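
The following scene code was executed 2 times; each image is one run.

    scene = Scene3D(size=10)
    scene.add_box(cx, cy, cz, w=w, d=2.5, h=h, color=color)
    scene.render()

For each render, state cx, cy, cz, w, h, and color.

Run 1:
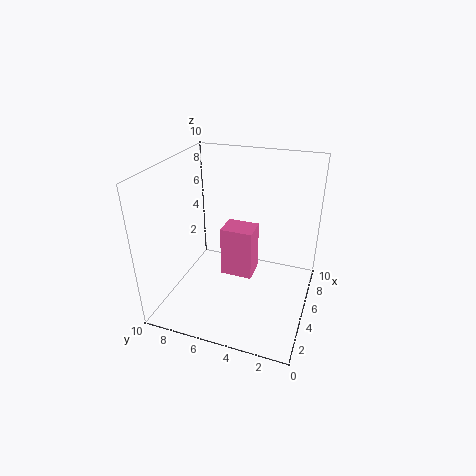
cx = 6.5, cy = 4.5, cz = 0.5, w = 2, h = 4, color = 'hotpink'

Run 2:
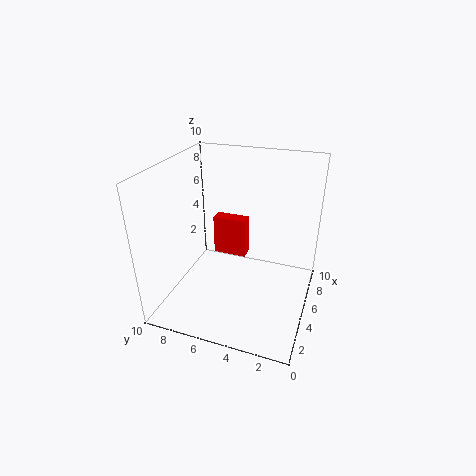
cx = 6.5, cy = 5, cz = 2.5, w = 1, h = 3, color = 'red'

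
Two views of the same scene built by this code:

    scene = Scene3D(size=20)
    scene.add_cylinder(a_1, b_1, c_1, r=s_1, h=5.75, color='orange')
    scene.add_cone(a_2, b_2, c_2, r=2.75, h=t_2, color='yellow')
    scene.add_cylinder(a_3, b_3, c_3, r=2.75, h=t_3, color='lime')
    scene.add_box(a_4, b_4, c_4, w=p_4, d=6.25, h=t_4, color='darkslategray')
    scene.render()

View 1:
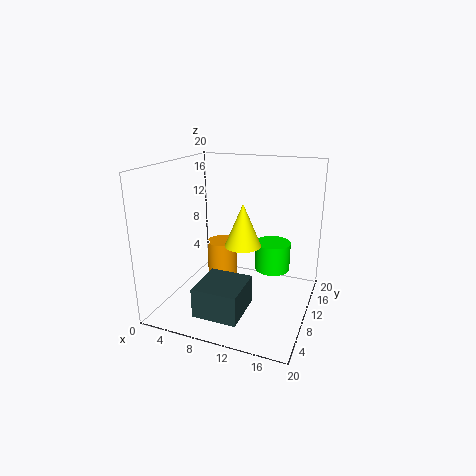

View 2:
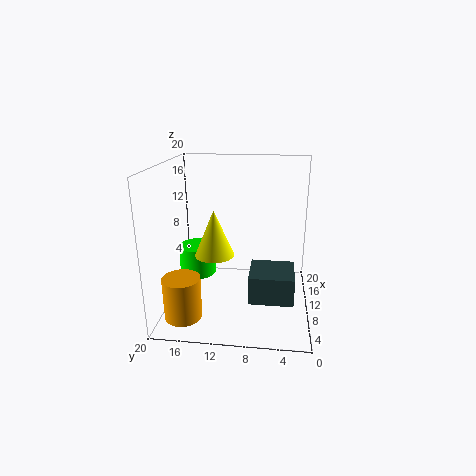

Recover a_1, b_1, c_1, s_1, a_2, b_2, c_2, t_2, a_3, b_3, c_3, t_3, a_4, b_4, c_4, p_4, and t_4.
a_1 = 4.5
b_1 = 16.75
c_1 = 0.5
s_1 = 2.5
a_2 = 9.5
b_2 = 13.25
c_2 = 7.5
t_2 = 6.5
a_3 = 13.25
b_3 = 16.75
c_3 = 2.75
t_3 = 4.5
a_4 = 6.75
b_4 = 2
c_4 = 1.5
p_4 = 6
t_4 = 4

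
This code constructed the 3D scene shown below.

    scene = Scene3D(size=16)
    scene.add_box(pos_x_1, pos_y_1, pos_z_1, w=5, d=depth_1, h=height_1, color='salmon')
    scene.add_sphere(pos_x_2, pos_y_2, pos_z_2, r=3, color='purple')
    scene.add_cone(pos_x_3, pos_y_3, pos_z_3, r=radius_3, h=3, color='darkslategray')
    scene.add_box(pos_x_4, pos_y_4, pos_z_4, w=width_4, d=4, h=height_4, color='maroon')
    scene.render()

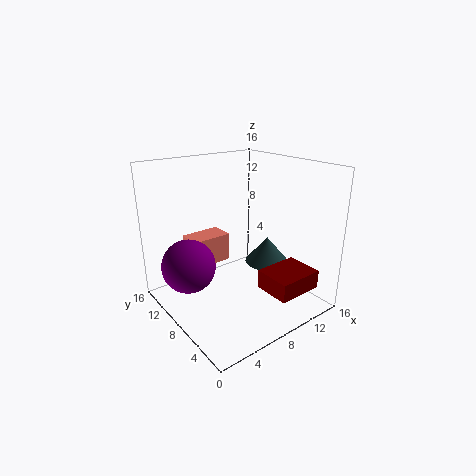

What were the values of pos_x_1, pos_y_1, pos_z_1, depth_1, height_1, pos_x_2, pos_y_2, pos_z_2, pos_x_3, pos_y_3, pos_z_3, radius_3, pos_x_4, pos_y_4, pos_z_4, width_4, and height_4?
pos_x_1 = 5
pos_y_1 = 12.5
pos_z_1 = 3
depth_1 = 3
height_1 = 3.5
pos_x_2 = 3
pos_y_2 = 10.5
pos_z_2 = 5
pos_x_3 = 11.5
pos_y_3 = 7
pos_z_3 = 4.5
radius_3 = 2.5
pos_x_4 = 8
pos_y_4 = 0.5
pos_z_4 = 3.5
width_4 = 5
height_4 = 2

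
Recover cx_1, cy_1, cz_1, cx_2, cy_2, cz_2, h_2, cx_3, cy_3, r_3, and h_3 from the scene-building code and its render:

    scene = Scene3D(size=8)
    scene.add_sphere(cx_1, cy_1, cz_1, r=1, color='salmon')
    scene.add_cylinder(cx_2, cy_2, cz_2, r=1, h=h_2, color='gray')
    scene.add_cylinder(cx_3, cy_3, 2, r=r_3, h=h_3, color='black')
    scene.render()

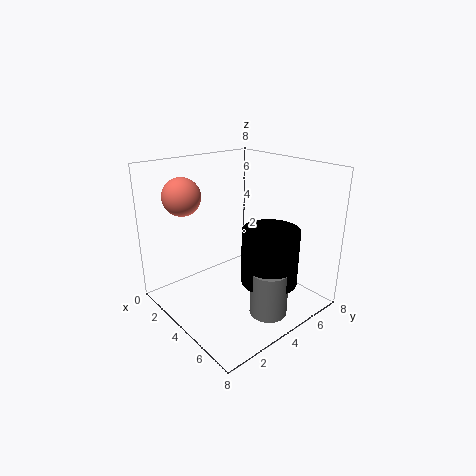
cx_1 = 2.5; cy_1 = 1.5; cz_1 = 6.5; cx_2 = 6.5; cy_2 = 4; cz_2 = 0.5; h_2 = 2.5; cx_3 = 6; cy_3 = 4.5; r_3 = 1.5; h_3 = 3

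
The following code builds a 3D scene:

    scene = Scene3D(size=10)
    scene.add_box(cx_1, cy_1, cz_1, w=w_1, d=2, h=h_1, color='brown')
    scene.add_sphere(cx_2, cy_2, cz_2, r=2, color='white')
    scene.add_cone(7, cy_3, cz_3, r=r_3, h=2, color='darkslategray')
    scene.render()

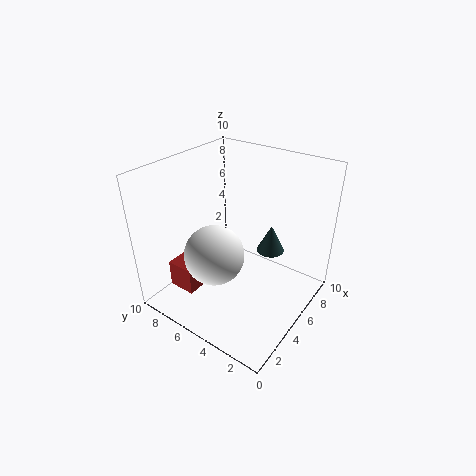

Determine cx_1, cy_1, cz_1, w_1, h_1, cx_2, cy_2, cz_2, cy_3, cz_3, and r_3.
cx_1 = 2; cy_1 = 7; cz_1 = 1; w_1 = 3; h_1 = 2; cx_2 = 3; cy_2 = 5.5; cz_2 = 4.5; cy_3 = 3.5; cz_3 = 3.5; r_3 = 1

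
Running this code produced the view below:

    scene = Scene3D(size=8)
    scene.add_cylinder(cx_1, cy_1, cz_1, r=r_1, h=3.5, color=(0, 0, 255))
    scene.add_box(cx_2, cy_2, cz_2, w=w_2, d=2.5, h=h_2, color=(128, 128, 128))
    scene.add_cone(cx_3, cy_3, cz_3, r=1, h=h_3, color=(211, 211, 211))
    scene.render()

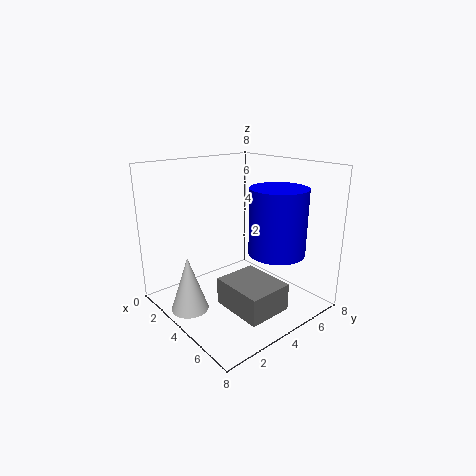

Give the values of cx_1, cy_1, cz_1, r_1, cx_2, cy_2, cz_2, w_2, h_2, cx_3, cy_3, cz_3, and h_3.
cx_1 = 6, cy_1 = 5, cz_1 = 3.5, r_1 = 1.5, cx_2 = 4, cy_2 = 2.5, cz_2 = 0.5, w_2 = 3, h_2 = 1.5, cx_3 = 3.5, cy_3 = 1, cz_3 = 0.5, h_3 = 3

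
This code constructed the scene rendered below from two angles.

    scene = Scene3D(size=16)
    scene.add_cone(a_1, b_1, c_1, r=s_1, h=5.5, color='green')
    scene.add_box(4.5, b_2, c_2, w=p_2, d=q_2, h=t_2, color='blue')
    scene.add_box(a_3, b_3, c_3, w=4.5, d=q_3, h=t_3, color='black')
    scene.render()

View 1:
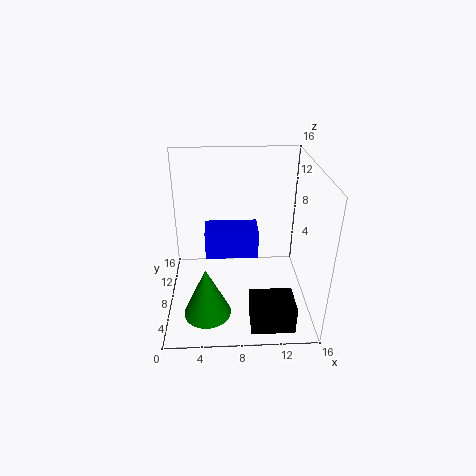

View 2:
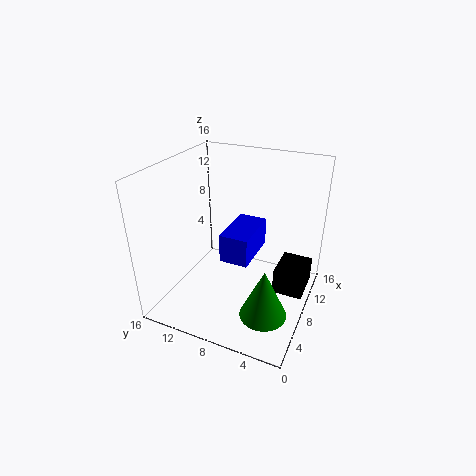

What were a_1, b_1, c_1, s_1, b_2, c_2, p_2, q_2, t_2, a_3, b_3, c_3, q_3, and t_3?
a_1 = 4.5; b_1 = 3.5; c_1 = 1.5; s_1 = 2.5; b_2 = 5.5; c_2 = 7; p_2 = 5.5; q_2 = 3; t_2 = 3; a_3 = 9; b_3 = 0.5; c_3 = 1; q_3 = 3.5; t_3 = 3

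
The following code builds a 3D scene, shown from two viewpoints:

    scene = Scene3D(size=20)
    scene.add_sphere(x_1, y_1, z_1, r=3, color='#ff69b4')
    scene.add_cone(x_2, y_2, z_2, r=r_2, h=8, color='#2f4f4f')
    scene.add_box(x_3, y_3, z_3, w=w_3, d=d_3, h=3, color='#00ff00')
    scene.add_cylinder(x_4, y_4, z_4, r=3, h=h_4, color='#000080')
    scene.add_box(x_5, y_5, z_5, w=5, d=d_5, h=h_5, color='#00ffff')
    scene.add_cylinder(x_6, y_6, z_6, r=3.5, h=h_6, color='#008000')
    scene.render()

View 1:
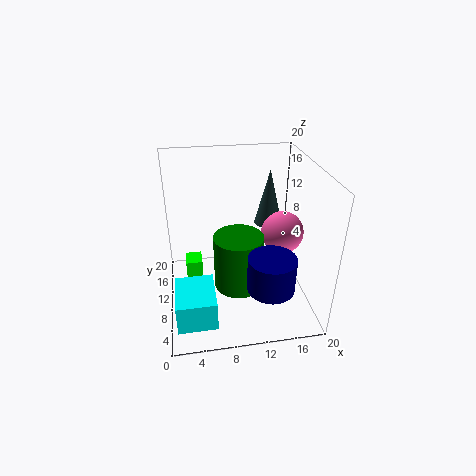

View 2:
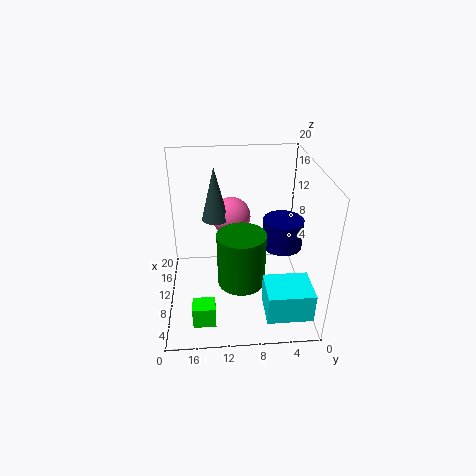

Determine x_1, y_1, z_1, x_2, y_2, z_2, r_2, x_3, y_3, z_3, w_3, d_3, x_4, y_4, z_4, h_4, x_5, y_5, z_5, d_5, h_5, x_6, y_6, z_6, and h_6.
x_1 = 16.5, y_1 = 10.5, z_1 = 10, x_2 = 15, y_2 = 13, z_2 = 10.5, r_2 = 2, x_3 = 2.5, y_3 = 13.5, z_3 = 1, w_3 = 2.5, d_3 = 3, x_4 = 13, y_4 = 3, z_4 = 6.5, h_4 = 4.5, x_5 = 1, y_5 = 1, z_5 = 2.5, d_5 = 6, h_5 = 4, x_6 = 10, y_6 = 9.5, z_6 = 2.5, h_6 = 8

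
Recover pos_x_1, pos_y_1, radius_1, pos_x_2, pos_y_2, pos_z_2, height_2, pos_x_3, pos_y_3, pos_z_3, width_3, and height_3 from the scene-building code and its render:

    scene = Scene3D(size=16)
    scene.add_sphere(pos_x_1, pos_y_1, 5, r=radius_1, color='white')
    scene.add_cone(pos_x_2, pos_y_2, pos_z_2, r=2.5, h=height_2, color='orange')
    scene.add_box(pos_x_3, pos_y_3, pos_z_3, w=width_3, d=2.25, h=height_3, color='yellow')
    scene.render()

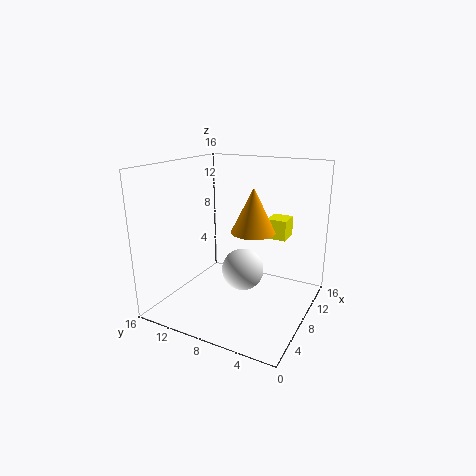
pos_x_1 = 6.75
pos_y_1 = 6.75
radius_1 = 2.25
pos_x_2 = 9.25
pos_y_2 = 6.75
pos_z_2 = 8.5
height_2 = 5
pos_x_3 = 10
pos_y_3 = 3.25
pos_z_3 = 7.75
width_3 = 2.5
height_3 = 2.25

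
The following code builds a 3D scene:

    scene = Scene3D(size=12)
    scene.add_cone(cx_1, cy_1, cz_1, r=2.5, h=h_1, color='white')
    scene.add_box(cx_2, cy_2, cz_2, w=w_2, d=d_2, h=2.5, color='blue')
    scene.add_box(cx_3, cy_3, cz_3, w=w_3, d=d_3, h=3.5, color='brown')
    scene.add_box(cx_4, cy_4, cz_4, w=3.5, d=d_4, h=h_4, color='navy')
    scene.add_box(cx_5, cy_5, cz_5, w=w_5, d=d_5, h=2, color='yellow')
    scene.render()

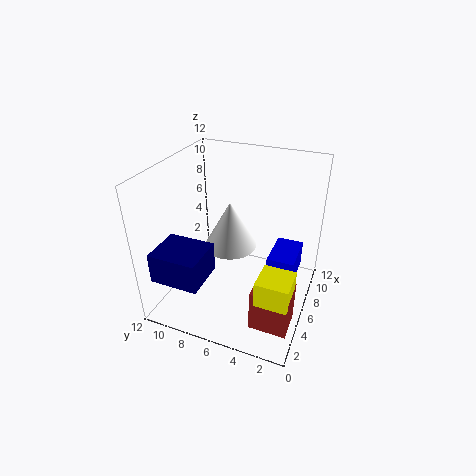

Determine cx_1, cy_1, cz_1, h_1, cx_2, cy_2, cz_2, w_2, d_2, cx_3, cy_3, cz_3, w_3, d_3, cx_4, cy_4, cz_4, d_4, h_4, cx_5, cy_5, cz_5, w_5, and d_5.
cx_1 = 9
cy_1 = 8
cz_1 = 3
h_1 = 4.5
cx_2 = 8
cy_2 = 1.5
cz_2 = 0.5
w_2 = 4
d_2 = 2.5
cx_3 = 2
cy_3 = 0.5
cz_3 = 0.5
w_3 = 2.5
d_3 = 3
cx_4 = 1
cy_4 = 7.5
cz_4 = 3.5
d_4 = 4
h_4 = 2.5
cx_5 = 1.5
cy_5 = 0.5
cz_5 = 3.5
w_5 = 2.5
d_5 = 2.5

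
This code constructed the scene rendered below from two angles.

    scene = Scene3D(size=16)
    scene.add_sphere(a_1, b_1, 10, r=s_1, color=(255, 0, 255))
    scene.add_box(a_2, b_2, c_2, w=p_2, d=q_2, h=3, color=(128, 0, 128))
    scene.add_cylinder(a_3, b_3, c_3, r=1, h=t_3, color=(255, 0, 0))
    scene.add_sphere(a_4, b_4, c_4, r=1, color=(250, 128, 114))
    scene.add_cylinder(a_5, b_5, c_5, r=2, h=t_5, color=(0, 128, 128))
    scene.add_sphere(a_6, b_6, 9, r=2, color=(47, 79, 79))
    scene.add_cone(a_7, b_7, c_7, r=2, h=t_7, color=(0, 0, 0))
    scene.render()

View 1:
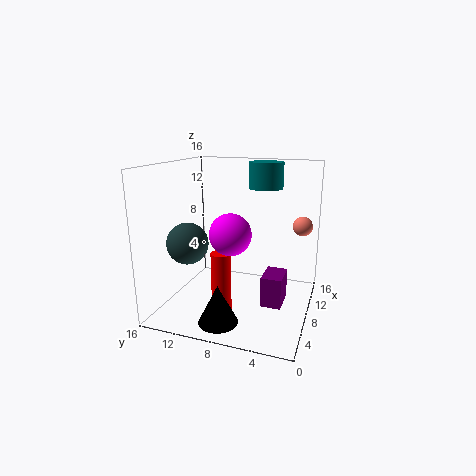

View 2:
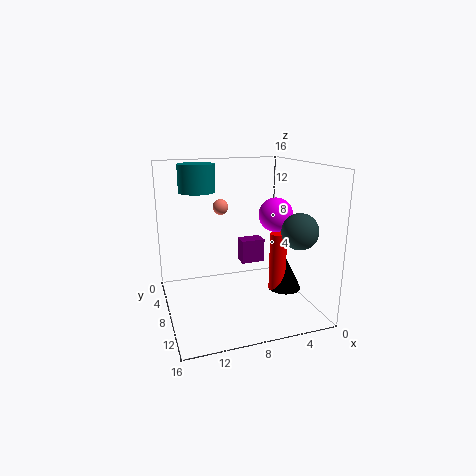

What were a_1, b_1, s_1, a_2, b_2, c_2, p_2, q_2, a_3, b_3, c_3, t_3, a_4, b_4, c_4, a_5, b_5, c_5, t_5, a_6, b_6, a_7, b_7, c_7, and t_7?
a_1 = 3
b_1 = 7
s_1 = 2
a_2 = 3
b_2 = 2
c_2 = 3
p_2 = 3
q_2 = 2
a_3 = 3
b_3 = 8
c_3 = 1
t_3 = 7
a_4 = 8
b_4 = 1
c_4 = 10
a_5 = 12
b_5 = 6
c_5 = 13
t_5 = 3
a_6 = 2
b_6 = 11
a_7 = 2
b_7 = 8
c_7 = 1
t_7 = 4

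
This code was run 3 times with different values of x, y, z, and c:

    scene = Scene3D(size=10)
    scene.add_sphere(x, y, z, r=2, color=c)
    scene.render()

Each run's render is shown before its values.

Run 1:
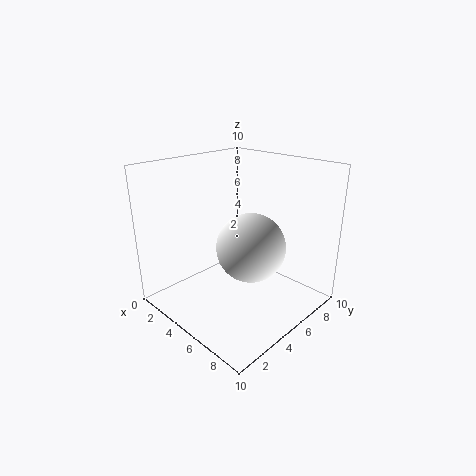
x = 8, y = 3, z = 6, c = 'white'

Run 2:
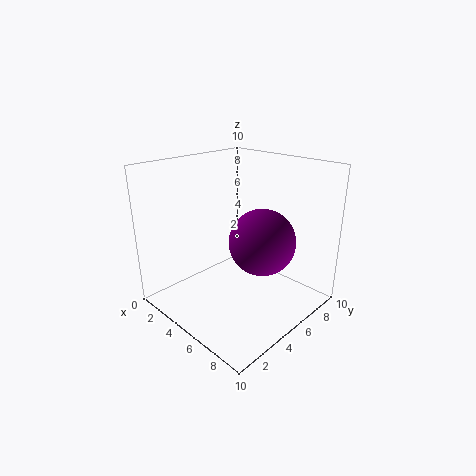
x = 8, y = 4, z = 6, c = 'purple'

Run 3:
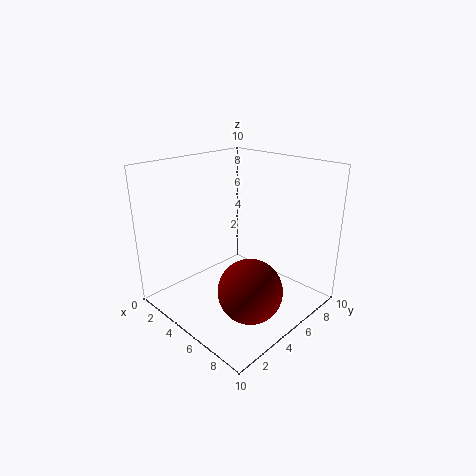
x = 8, y = 3, z = 3, c = 'maroon'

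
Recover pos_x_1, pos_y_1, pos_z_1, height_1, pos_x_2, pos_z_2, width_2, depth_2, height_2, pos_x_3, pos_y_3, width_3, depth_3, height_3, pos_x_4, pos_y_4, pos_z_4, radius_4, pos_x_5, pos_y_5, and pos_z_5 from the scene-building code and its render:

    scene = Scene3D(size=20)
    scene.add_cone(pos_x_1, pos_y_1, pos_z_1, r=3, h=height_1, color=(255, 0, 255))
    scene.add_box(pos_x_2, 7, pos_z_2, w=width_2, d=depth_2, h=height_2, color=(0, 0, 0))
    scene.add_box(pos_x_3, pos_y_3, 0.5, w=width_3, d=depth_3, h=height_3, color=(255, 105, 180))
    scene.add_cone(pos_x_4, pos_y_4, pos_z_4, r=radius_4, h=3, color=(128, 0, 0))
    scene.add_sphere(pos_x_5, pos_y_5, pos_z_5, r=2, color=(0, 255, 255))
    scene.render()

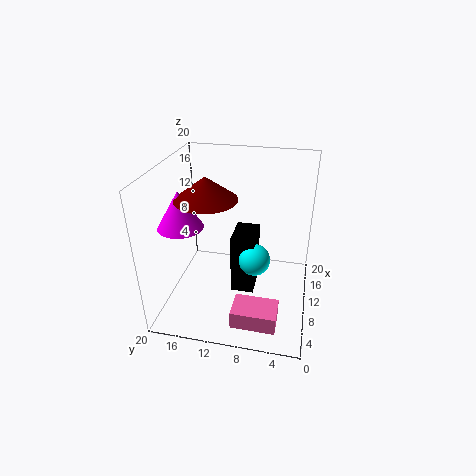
pos_x_1 = 7; pos_y_1 = 17; pos_z_1 = 12.5; height_1 = 5; pos_x_2 = 5.5; pos_z_2 = 4.5; width_2 = 4.5; depth_2 = 3; height_2 = 8; pos_x_3 = 2.5; pos_y_3 = 3.5; width_3 = 4; depth_3 = 6; height_3 = 2.5; pos_x_4 = 7.5; pos_y_4 = 13.5; pos_z_4 = 16.5; radius_4 = 4; pos_x_5 = 6; pos_y_5 = 7; pos_z_5 = 9.5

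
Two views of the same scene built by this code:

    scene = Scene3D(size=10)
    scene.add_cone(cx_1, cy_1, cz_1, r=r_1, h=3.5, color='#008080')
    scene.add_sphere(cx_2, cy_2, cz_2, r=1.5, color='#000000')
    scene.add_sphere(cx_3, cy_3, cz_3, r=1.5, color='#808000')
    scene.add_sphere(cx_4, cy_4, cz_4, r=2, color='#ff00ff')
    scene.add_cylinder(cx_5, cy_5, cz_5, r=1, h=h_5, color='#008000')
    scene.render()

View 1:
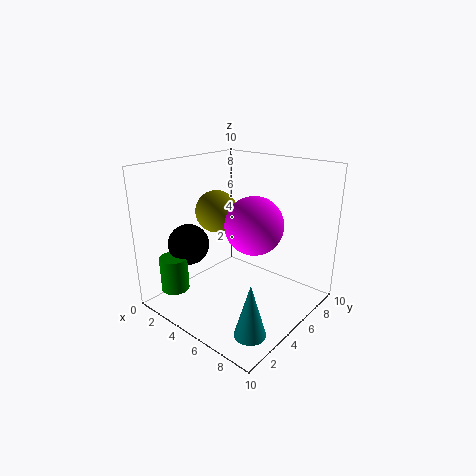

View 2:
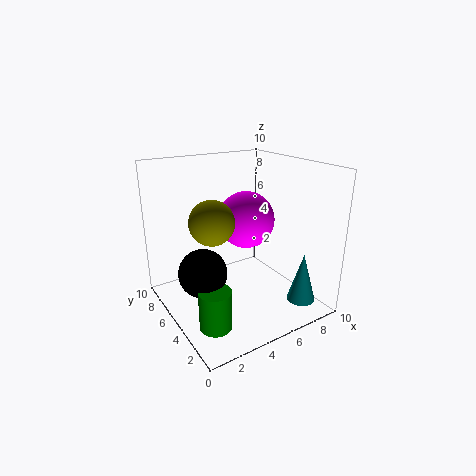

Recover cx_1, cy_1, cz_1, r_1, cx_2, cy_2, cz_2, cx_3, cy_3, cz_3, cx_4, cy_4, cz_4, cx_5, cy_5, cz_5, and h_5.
cx_1 = 8.5, cy_1 = 2, cz_1 = 0.5, r_1 = 1, cx_2 = 1.5, cy_2 = 3.5, cz_2 = 4, cx_3 = 3, cy_3 = 5, cz_3 = 6.5, cx_4 = 6, cy_4 = 5.5, cz_4 = 6, cx_5 = 1.5, cy_5 = 2, cz_5 = 1, h_5 = 2.5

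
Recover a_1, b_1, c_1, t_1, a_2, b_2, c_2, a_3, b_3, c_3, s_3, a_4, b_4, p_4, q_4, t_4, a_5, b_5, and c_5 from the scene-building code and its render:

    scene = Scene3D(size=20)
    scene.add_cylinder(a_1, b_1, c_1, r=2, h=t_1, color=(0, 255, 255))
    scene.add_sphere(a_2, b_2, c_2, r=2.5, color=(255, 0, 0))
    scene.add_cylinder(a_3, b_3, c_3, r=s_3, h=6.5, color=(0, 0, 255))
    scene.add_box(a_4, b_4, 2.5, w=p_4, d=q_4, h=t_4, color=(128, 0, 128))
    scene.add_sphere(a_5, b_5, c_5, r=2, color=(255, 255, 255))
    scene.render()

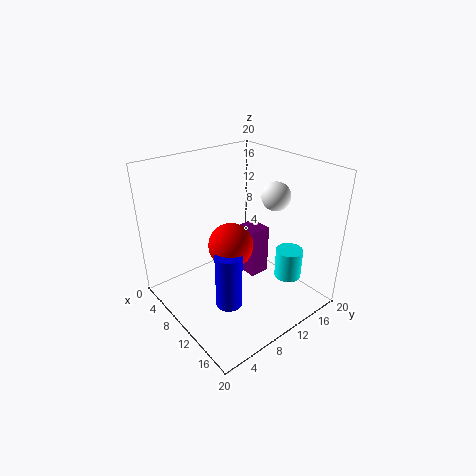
a_1 = 13.5
b_1 = 17
c_1 = 2.5
t_1 = 4.5
a_2 = 15.5
b_2 = 4.5
c_2 = 13.5
a_3 = 17
b_3 = 3
c_3 = 7
s_3 = 1.5
a_4 = 7
b_4 = 12.5
p_4 = 3.5
q_4 = 3
t_4 = 7.5
a_5 = 12
b_5 = 15
c_5 = 15.5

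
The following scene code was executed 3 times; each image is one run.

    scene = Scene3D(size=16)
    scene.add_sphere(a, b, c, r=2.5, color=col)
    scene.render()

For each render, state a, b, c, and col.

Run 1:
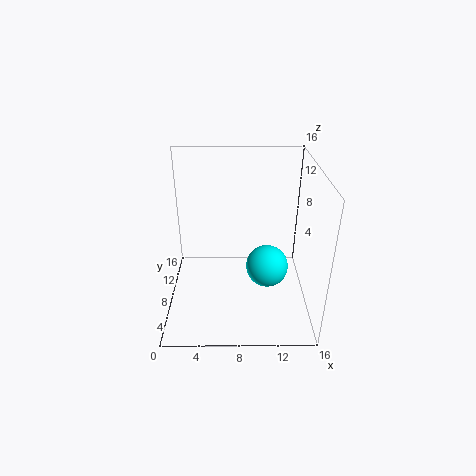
a = 11.5, b = 9, c = 3.5, col = 'cyan'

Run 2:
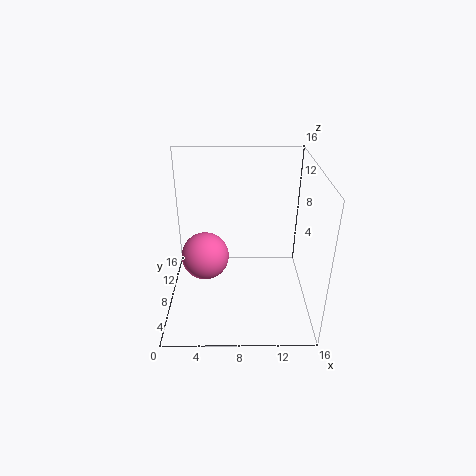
a = 4.5, b = 6, c = 7, col = 'hotpink'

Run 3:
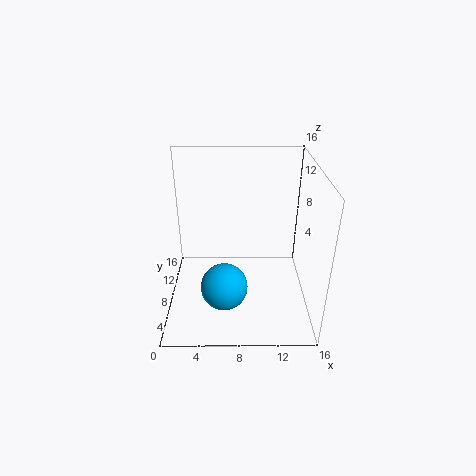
a = 6.5, b = 4.5, c = 4, col = 'deepskyblue'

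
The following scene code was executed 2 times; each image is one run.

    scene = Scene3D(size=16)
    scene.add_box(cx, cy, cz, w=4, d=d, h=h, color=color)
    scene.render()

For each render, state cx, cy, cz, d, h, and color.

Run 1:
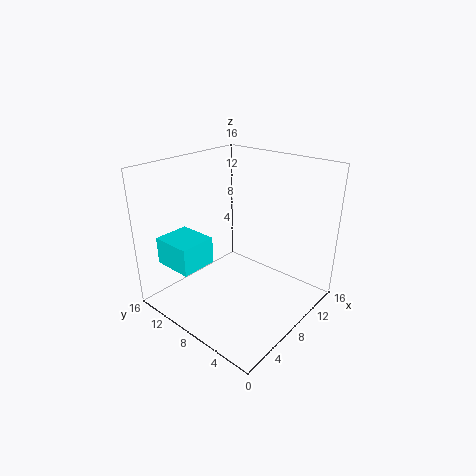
cx = 1.5
cy = 9.5
cz = 5.5
d = 4.5
h = 3
color = 'cyan'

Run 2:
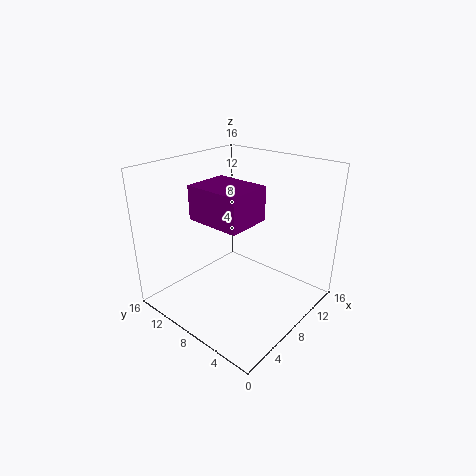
cx = 0.5
cy = 2
cz = 13
d = 5
h = 3
color = 'purple'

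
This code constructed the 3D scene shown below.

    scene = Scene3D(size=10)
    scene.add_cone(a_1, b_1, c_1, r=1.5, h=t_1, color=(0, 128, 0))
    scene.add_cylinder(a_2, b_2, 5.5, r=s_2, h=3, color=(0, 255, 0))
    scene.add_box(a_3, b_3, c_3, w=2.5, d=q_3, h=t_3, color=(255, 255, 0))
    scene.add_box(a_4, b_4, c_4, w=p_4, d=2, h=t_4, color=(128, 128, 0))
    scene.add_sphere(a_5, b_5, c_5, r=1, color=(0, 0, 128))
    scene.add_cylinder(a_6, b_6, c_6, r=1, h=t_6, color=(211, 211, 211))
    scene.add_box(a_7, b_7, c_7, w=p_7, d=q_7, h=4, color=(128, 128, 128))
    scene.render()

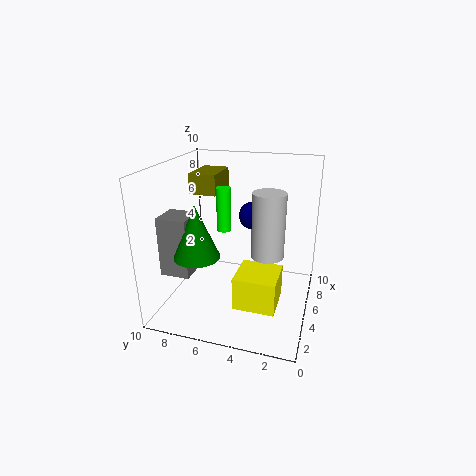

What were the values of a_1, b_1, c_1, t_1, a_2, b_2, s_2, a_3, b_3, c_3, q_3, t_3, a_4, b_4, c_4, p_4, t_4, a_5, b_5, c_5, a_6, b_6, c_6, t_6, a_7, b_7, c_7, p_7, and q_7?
a_1 = 2.5; b_1 = 7; c_1 = 4.5; t_1 = 3.5; a_2 = 5; b_2 = 6; s_2 = 0.5; a_3 = 0.5; b_3 = 1.5; c_3 = 2.5; q_3 = 2.5; t_3 = 2; a_4 = 6; b_4 = 7; c_4 = 7.5; p_4 = 3; t_4 = 1.5; a_5 = 7; b_5 = 4.5; c_5 = 6; a_6 = 3; b_6 = 2.5; c_6 = 5; t_6 = 4; a_7 = 2; b_7 = 7.5; c_7 = 3; p_7 = 2; q_7 = 2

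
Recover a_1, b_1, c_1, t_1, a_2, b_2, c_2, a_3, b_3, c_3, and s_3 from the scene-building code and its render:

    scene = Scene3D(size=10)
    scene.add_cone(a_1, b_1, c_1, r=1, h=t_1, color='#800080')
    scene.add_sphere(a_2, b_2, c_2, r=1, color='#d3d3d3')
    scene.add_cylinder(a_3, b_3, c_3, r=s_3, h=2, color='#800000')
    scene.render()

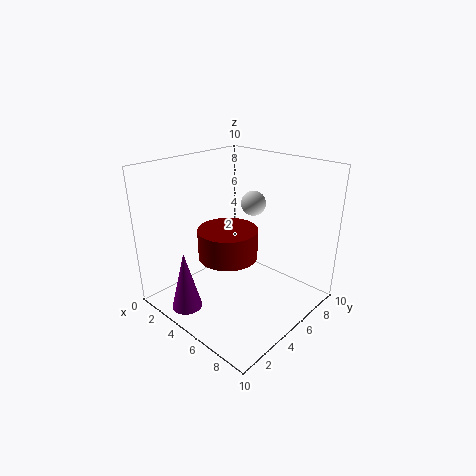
a_1 = 4
b_1 = 1
c_1 = 1
t_1 = 4
a_2 = 3
b_2 = 9
c_2 = 6
a_3 = 5
b_3 = 4
c_3 = 4
s_3 = 2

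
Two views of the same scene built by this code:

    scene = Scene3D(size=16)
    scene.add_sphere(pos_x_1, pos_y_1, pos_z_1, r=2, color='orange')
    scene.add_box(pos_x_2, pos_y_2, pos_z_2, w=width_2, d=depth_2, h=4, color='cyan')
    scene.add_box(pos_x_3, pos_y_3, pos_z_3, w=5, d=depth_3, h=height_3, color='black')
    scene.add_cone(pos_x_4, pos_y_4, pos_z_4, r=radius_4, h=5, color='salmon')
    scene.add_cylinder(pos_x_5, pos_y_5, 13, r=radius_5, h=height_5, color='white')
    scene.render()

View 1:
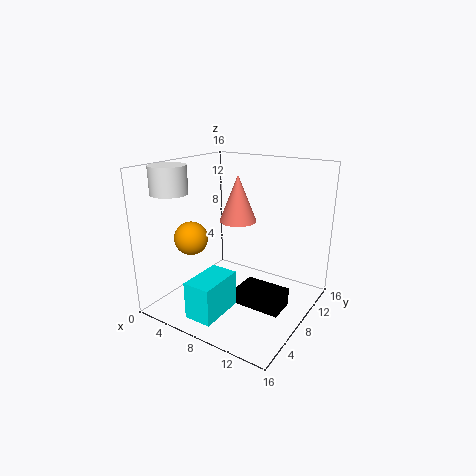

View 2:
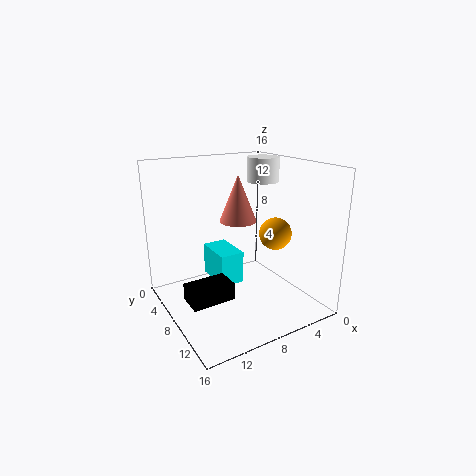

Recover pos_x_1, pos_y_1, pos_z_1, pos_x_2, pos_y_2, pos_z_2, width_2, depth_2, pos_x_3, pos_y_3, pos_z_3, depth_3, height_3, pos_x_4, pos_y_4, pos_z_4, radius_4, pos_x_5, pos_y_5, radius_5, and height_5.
pos_x_1 = 2
pos_y_1 = 7
pos_z_1 = 7
pos_x_2 = 6
pos_y_2 = 1
pos_z_2 = 1
width_2 = 3
depth_2 = 5
pos_x_3 = 9
pos_y_3 = 6
pos_z_3 = 1
depth_3 = 3
height_3 = 2
pos_x_4 = 8
pos_y_4 = 8
pos_z_4 = 10
radius_4 = 2
pos_x_5 = 2
pos_y_5 = 4
radius_5 = 2
height_5 = 3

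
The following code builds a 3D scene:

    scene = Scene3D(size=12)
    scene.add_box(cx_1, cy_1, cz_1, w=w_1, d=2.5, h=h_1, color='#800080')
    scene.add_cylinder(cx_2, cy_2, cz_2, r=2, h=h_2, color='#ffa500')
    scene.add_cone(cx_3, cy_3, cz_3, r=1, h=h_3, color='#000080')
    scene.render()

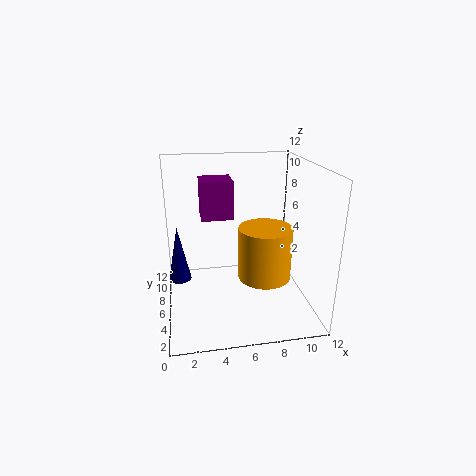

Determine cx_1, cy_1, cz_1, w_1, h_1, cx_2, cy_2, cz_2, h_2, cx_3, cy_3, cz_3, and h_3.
cx_1 = 3, cy_1 = 5, cz_1 = 8, w_1 = 2.5, h_1 = 3, cx_2 = 7.5, cy_2 = 3, cz_2 = 4, h_2 = 4, cx_3 = 1, cy_3 = 8, cz_3 = 1.5, h_3 = 5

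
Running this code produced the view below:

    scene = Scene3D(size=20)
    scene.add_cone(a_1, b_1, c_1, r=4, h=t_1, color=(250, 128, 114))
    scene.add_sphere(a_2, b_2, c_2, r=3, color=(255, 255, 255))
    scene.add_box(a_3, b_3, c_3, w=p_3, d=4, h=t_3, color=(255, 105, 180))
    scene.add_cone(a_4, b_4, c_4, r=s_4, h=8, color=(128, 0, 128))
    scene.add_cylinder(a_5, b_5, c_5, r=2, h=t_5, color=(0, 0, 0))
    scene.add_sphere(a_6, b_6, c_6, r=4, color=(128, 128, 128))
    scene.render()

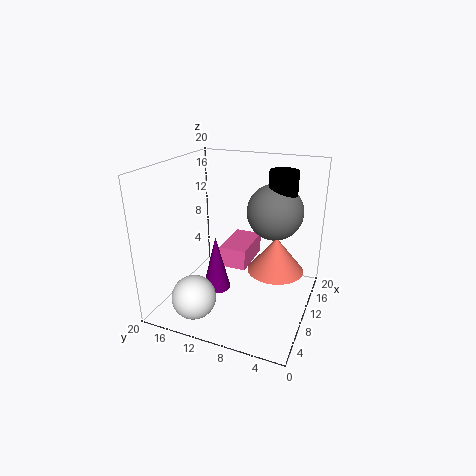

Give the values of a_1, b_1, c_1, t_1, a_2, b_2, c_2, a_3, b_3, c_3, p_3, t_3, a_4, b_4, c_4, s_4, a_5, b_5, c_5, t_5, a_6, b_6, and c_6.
a_1 = 12
b_1 = 5
c_1 = 5
t_1 = 5
a_2 = 4
b_2 = 14
c_2 = 3
a_3 = 10
b_3 = 9
c_3 = 5
p_3 = 7
t_3 = 3
a_4 = 9
b_4 = 13
c_4 = 2
s_4 = 2
a_5 = 14
b_5 = 5
c_5 = 12
t_5 = 7
a_6 = 14
b_6 = 6
c_6 = 13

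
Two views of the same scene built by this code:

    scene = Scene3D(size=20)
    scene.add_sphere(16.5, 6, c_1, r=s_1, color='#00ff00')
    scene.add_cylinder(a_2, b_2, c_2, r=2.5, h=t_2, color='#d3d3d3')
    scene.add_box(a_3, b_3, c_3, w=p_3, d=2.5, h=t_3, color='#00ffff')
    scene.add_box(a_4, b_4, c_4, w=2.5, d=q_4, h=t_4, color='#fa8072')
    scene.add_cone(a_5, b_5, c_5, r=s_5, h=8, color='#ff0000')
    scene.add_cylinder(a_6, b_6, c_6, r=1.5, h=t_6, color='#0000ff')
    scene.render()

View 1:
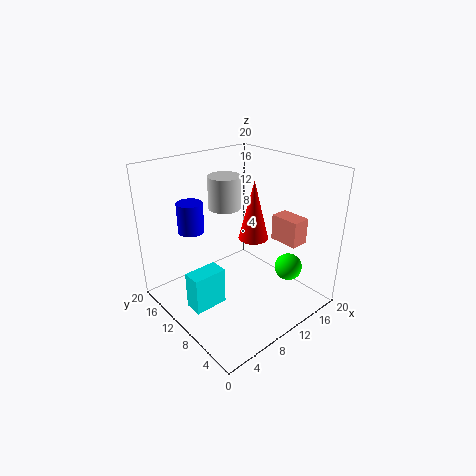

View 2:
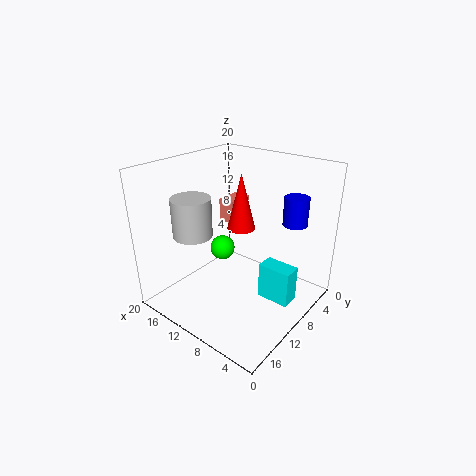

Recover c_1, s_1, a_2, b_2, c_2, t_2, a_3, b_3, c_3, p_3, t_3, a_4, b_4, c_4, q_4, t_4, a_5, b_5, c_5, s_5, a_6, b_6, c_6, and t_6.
c_1 = 4.5, s_1 = 2, a_2 = 12.5, b_2 = 16, c_2 = 12, t_2 = 5, a_3 = 1.5, b_3 = 8, c_3 = 2.5, p_3 = 4.5, t_3 = 5, a_4 = 13.5, b_4 = 3, c_4 = 10, q_4 = 4, t_4 = 3.5, a_5 = 11, b_5 = 8, c_5 = 10.5, s_5 = 2, a_6 = 2, b_6 = 9, c_6 = 14, t_6 = 3.5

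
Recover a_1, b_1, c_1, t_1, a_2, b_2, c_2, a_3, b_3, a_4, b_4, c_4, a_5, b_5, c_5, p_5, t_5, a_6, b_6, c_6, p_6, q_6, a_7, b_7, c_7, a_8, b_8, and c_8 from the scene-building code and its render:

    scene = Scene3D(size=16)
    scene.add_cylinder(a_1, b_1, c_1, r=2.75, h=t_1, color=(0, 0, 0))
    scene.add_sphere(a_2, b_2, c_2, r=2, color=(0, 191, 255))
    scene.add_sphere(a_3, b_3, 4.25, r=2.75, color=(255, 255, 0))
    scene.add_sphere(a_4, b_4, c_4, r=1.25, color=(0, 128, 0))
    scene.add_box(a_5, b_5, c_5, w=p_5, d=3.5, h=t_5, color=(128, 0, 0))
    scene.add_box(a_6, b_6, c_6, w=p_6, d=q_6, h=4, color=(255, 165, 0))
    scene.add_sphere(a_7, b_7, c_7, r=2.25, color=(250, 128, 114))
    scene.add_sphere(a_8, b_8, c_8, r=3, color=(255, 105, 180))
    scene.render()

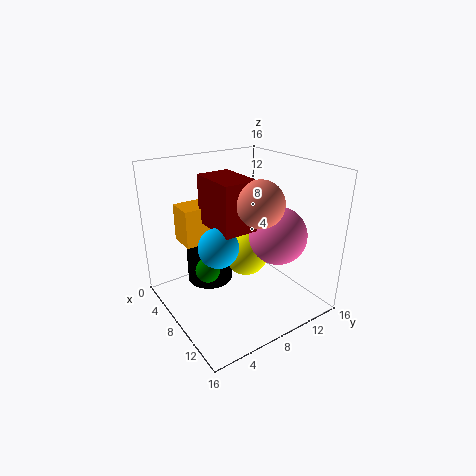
a_1 = 3.5; b_1 = 6.75; c_1 = 1; t_1 = 4; a_2 = 10.5; b_2 = 4; c_2 = 9; a_3 = 5.75; b_3 = 10.75; a_4 = 9.5; b_4 = 3.25; c_4 = 6.25; a_5 = 6.75; b_5 = 4; c_5 = 10.5; p_5 = 5.25; t_5 = 5; a_6 = 4.25; b_6 = 2.25; c_6 = 8; p_6 = 3; q_6 = 3.5; a_7 = 12.75; b_7 = 7.25; c_7 = 13.5; a_8 = 12; b_8 = 10.25; c_8 = 9.25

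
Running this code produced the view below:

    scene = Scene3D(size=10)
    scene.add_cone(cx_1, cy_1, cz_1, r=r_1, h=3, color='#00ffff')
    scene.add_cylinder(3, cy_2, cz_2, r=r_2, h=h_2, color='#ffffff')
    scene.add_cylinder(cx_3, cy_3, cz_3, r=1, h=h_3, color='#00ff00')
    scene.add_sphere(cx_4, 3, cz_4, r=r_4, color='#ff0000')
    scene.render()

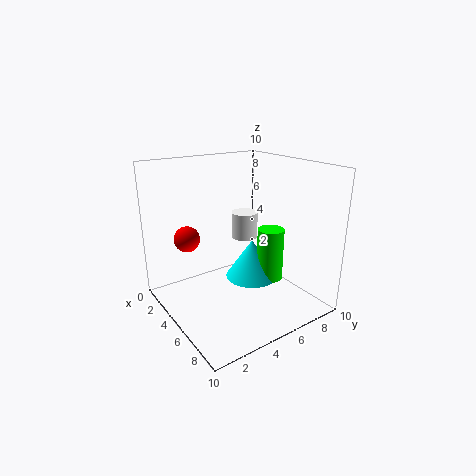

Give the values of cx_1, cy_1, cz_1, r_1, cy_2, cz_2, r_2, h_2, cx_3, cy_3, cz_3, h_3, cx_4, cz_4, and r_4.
cx_1 = 4; cy_1 = 7; cz_1 = 1; r_1 = 2; cy_2 = 7; cz_2 = 4; r_2 = 1; h_2 = 2; cx_3 = 5; cy_3 = 8; cz_3 = 1; h_3 = 4; cx_4 = 1; cz_4 = 4; r_4 = 1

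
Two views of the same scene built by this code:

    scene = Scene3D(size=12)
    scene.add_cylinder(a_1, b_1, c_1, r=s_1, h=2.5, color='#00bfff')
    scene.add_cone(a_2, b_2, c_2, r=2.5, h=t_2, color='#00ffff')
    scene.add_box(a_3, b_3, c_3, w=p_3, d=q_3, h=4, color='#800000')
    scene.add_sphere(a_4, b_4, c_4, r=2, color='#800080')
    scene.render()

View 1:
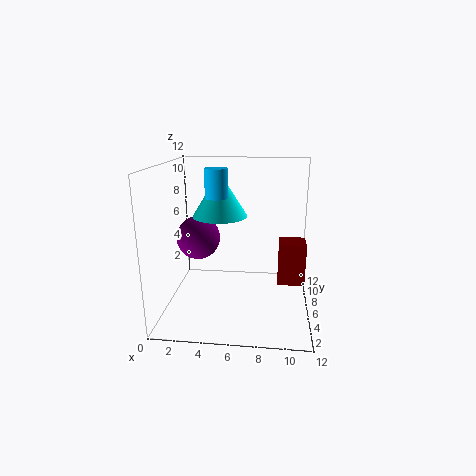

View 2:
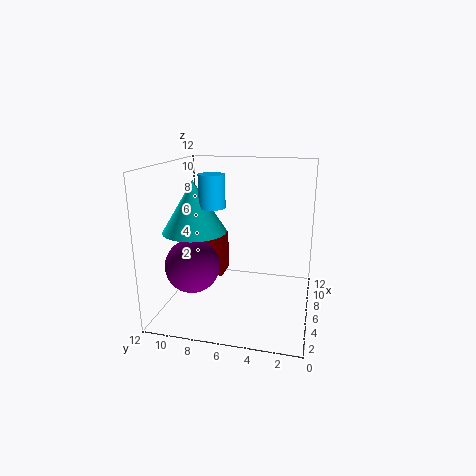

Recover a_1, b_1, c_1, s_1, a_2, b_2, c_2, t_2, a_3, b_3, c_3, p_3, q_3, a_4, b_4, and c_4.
a_1 = 4, b_1 = 7.5, c_1 = 9, s_1 = 1, a_2 = 4, b_2 = 9, c_2 = 7, t_2 = 4, a_3 = 9.5, b_3 = 8.5, c_3 = 0.5, p_3 = 2.5, q_3 = 2.5, a_4 = 2, b_4 = 8.5, c_4 = 5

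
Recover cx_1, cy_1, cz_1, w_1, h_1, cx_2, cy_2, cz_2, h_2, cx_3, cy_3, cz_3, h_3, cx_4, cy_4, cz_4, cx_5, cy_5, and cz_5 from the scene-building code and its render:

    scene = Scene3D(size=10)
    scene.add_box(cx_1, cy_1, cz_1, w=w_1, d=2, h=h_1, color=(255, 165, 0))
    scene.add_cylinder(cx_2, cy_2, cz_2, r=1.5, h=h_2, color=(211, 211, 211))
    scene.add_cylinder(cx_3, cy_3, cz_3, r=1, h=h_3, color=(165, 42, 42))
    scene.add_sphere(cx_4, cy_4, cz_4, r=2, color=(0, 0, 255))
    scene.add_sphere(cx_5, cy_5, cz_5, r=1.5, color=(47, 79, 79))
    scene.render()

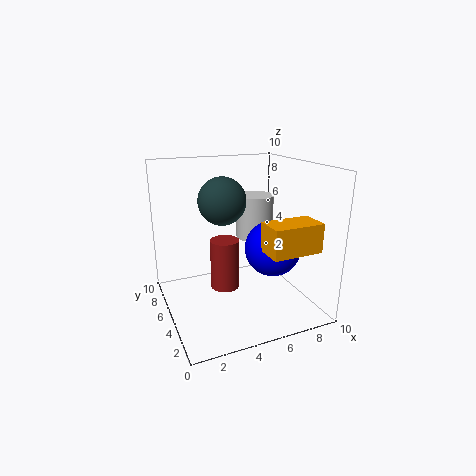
cx_1 = 6
cy_1 = 1.5
cz_1 = 4.5
w_1 = 3.5
h_1 = 2
cx_2 = 8
cy_2 = 8.5
cz_2 = 3.5
h_2 = 3.5
cx_3 = 4
cy_3 = 5
cz_3 = 1.5
h_3 = 3.5
cx_4 = 7.5
cy_4 = 4.5
cz_4 = 4
cx_5 = 3.5
cy_5 = 4
cz_5 = 8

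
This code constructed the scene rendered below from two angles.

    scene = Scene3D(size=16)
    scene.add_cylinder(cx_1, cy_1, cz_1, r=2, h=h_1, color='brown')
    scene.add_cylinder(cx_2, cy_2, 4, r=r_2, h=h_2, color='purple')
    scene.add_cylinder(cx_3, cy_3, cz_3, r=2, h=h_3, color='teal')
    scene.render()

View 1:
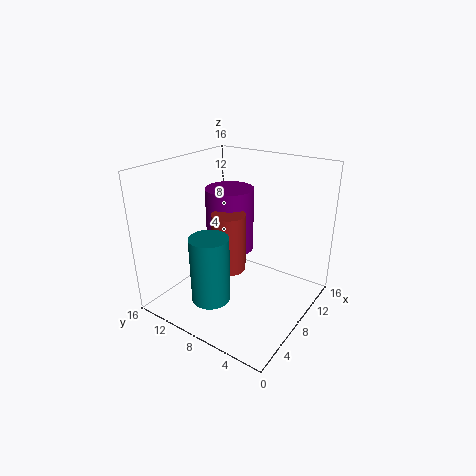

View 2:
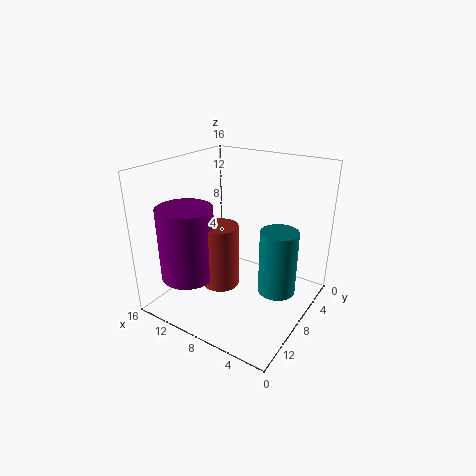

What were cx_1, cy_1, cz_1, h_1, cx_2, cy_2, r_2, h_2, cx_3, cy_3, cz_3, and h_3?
cx_1 = 9; cy_1 = 10; cz_1 = 3; h_1 = 7; cx_2 = 12; cy_2 = 12; r_2 = 3; h_2 = 8; cx_3 = 3; cy_3 = 8; cz_3 = 3; h_3 = 7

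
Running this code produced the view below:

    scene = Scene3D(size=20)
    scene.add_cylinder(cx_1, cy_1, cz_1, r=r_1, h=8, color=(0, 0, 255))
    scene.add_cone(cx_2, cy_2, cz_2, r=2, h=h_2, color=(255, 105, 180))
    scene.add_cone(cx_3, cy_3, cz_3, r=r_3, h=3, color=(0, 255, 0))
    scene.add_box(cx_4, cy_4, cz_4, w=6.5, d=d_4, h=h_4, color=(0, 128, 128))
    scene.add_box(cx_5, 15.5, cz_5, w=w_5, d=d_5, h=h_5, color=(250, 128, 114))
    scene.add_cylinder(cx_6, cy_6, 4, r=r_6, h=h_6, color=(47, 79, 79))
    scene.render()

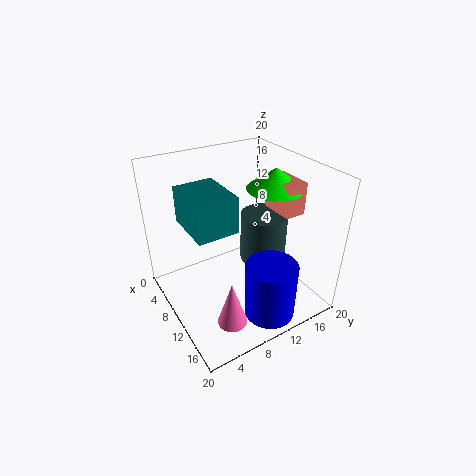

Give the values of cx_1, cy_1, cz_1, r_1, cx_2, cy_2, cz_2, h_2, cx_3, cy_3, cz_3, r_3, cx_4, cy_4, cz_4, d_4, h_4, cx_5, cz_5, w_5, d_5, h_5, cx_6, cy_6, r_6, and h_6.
cx_1 = 16; cy_1 = 11.5; cz_1 = 0.5; r_1 = 3.5; cx_2 = 15; cy_2 = 6; cz_2 = 0.5; h_2 = 6.5; cx_3 = 10; cy_3 = 16; cz_3 = 16; r_3 = 4; cx_4 = 8.5; cy_4 = 2; cz_4 = 14.5; d_4 = 5; h_4 = 4.5; cx_5 = 8.5; cz_5 = 13; w_5 = 5; d_5 = 3; h_5 = 4.5; cx_6 = 8.5; cy_6 = 15.5; r_6 = 3.5; h_6 = 7.5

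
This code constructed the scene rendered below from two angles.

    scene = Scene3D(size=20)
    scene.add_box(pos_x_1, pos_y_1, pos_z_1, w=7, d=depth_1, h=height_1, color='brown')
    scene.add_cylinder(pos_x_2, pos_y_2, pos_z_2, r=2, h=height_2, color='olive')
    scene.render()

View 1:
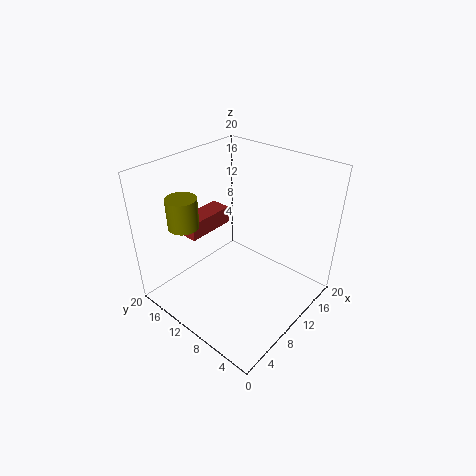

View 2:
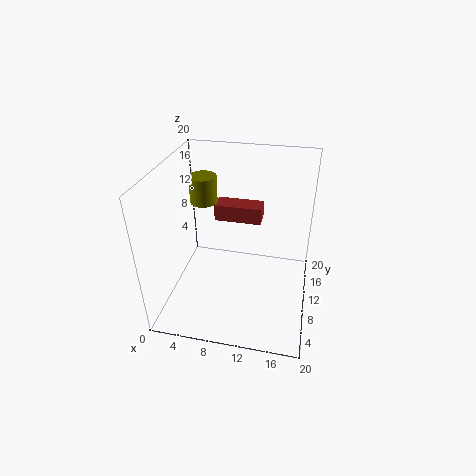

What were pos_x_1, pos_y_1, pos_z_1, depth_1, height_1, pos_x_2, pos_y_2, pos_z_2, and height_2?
pos_x_1 = 5.5
pos_y_1 = 14
pos_z_1 = 10
depth_1 = 3
height_1 = 2.5
pos_x_2 = 4
pos_y_2 = 14
pos_z_2 = 13
height_2 = 4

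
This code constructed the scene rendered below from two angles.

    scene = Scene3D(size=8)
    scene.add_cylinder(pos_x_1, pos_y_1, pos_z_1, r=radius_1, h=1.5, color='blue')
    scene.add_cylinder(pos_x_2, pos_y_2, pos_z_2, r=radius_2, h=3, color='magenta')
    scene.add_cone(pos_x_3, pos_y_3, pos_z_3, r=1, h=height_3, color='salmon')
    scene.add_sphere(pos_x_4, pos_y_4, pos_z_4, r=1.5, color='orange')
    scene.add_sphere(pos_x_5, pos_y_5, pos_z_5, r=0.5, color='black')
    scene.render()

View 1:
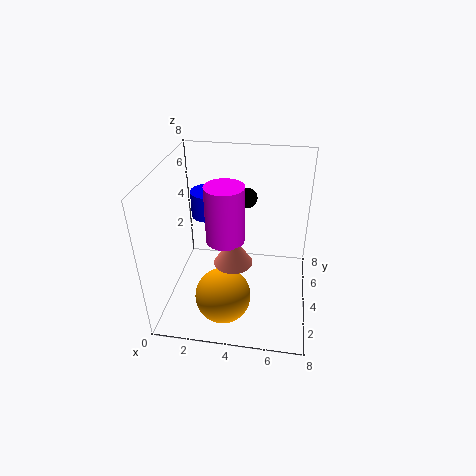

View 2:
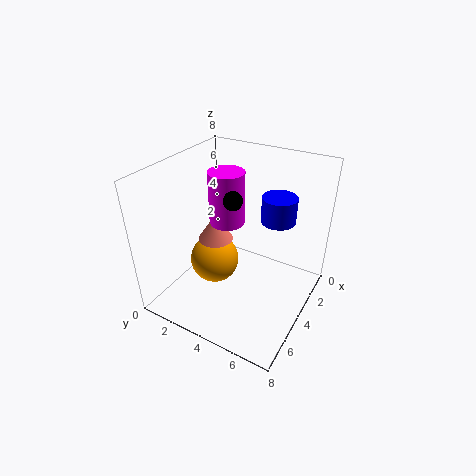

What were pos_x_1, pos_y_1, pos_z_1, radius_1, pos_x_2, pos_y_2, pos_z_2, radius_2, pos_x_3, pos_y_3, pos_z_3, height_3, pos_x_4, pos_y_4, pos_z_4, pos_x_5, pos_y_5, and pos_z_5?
pos_x_1 = 2; pos_y_1 = 5.5; pos_z_1 = 4.5; radius_1 = 1; pos_x_2 = 3.5; pos_y_2 = 3; pos_z_2 = 4.5; radius_2 = 1; pos_x_3 = 4; pos_y_3 = 2.5; pos_z_3 = 3.5; height_3 = 1.5; pos_x_4 = 3.5; pos_y_4 = 2; pos_z_4 = 1.5; pos_x_5 = 4.5; pos_y_5 = 4; pos_z_5 = 6.5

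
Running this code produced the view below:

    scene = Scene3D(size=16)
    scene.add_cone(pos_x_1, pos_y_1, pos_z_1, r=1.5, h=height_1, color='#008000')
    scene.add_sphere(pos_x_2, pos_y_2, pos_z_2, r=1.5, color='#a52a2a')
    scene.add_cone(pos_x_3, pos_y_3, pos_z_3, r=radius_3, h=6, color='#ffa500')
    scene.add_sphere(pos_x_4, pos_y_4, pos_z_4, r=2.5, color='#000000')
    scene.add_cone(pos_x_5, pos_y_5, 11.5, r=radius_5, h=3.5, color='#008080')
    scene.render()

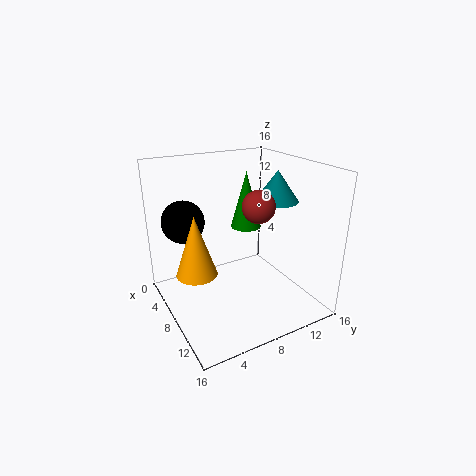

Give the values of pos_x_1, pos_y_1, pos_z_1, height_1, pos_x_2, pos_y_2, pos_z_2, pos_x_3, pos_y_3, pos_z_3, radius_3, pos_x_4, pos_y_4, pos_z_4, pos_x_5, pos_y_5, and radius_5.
pos_x_1 = 10.5
pos_y_1 = 7.5
pos_z_1 = 10.5
height_1 = 5.5
pos_x_2 = 13.5
pos_y_2 = 7
pos_z_2 = 13.5
pos_x_3 = 10.5
pos_y_3 = 2
pos_z_3 = 6.5
radius_3 = 2
pos_x_4 = 3
pos_y_4 = 3.5
pos_z_4 = 9
pos_x_5 = 8
pos_y_5 = 13
radius_5 = 2.5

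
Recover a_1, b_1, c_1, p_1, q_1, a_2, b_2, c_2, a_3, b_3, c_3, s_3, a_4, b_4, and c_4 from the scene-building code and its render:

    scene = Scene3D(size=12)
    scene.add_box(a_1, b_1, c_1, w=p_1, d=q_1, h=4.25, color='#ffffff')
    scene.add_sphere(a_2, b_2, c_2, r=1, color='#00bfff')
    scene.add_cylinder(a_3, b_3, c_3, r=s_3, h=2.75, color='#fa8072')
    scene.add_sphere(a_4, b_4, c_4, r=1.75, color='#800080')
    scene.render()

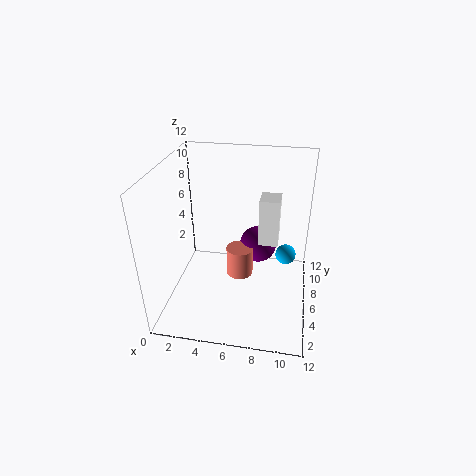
a_1 = 7.5, b_1 = 7.5, c_1 = 4.5, p_1 = 1.75, q_1 = 2, a_2 = 10, b_2 = 10.5, c_2 = 1.75, a_3 = 5.75, b_3 = 8.25, c_3 = 0.75, s_3 = 1.25, a_4 = 7.25, b_4 = 10, c_4 = 3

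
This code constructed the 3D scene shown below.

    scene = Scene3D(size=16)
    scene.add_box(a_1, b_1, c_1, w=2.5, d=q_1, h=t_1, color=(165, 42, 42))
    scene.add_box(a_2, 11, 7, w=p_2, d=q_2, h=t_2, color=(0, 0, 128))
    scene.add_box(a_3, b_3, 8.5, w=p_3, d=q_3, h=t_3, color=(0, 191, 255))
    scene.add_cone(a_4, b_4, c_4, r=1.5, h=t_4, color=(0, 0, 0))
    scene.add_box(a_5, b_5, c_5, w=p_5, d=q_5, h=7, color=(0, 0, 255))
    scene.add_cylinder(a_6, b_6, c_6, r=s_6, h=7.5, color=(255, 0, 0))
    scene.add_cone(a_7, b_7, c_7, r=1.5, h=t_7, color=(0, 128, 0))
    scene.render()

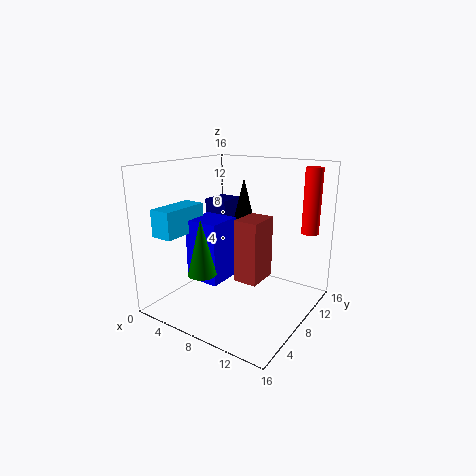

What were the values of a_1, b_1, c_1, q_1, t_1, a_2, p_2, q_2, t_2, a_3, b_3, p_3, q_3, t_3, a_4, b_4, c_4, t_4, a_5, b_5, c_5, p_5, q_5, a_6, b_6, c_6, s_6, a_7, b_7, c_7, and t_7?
a_1 = 9.5
b_1 = 5
c_1 = 4.5
q_1 = 3.5
t_1 = 6.5
a_2 = 1
p_2 = 3
q_2 = 3.5
t_2 = 4
a_3 = 1
b_3 = 2
p_3 = 2.5
q_3 = 5.5
t_3 = 3
a_4 = 6.5
b_4 = 11.5
c_4 = 8
t_4 = 6
a_5 = 3
b_5 = 5
c_5 = 3
p_5 = 4
q_5 = 4
a_6 = 14
b_6 = 14
c_6 = 8
s_6 = 1
a_7 = 6.5
b_7 = 3.5
c_7 = 5
t_7 = 6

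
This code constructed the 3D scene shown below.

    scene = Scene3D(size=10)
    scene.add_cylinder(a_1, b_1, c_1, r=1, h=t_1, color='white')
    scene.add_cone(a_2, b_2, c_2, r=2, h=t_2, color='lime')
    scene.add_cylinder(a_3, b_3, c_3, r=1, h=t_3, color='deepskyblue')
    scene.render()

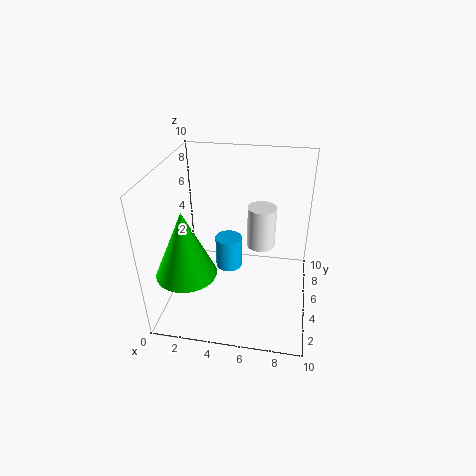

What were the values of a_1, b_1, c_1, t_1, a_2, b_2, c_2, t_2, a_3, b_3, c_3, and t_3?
a_1 = 6.5; b_1 = 6; c_1 = 4; t_1 = 3; a_2 = 2; b_2 = 2.5; c_2 = 3.5; t_2 = 4.5; a_3 = 4; b_3 = 6.5; c_3 = 1.5; t_3 = 2.5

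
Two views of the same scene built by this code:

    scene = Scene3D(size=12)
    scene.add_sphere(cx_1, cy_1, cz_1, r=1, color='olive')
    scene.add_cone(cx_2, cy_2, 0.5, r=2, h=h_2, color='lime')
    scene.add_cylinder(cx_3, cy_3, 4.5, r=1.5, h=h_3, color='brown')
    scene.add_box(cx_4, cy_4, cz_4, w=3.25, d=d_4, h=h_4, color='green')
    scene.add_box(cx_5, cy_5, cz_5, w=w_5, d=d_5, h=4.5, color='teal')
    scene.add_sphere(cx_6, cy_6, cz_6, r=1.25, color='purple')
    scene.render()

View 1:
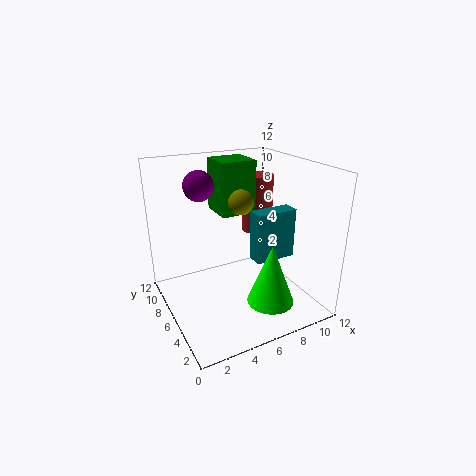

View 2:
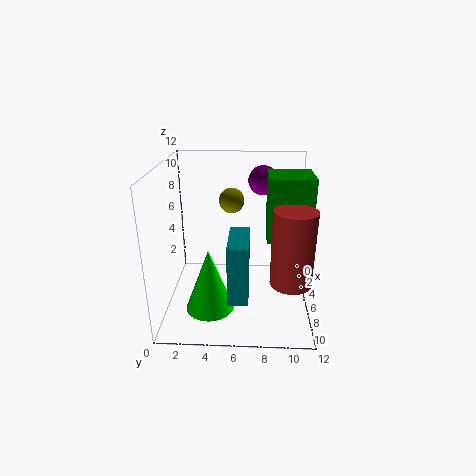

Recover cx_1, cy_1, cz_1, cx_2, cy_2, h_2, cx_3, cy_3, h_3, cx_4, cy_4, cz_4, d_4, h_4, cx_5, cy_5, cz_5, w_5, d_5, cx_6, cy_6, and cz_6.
cx_1 = 6, cy_1 = 5.5, cz_1 = 9.25, cx_2 = 8, cy_2 = 3.75, h_2 = 5.25, cx_3 = 10.25, cy_3 = 10, h_3 = 5.5, cx_4 = 5.75, cy_4 = 8.25, cz_4 = 7, d_4 = 3.25, h_4 = 4.75, cx_5 = 7.75, cy_5 = 5.5, cz_5 = 3.25, w_5 = 3.75, d_5 = 1.5, cx_6 = 3.5, cy_6 = 8, cz_6 = 10.25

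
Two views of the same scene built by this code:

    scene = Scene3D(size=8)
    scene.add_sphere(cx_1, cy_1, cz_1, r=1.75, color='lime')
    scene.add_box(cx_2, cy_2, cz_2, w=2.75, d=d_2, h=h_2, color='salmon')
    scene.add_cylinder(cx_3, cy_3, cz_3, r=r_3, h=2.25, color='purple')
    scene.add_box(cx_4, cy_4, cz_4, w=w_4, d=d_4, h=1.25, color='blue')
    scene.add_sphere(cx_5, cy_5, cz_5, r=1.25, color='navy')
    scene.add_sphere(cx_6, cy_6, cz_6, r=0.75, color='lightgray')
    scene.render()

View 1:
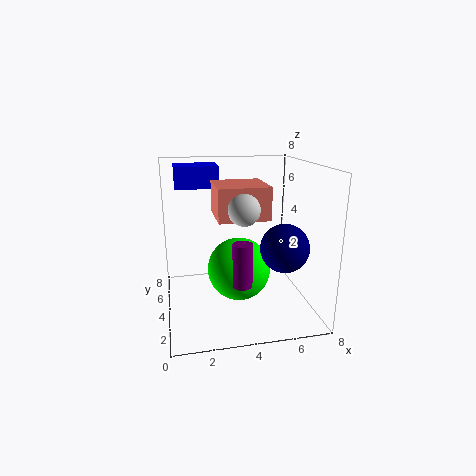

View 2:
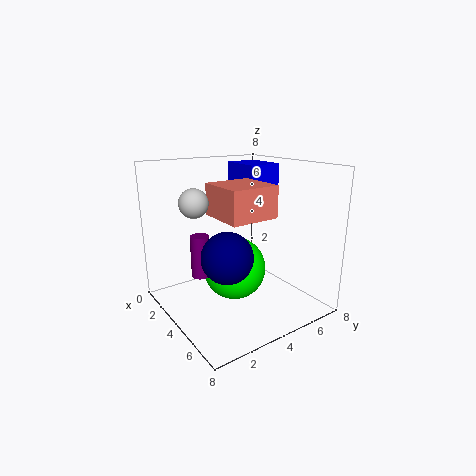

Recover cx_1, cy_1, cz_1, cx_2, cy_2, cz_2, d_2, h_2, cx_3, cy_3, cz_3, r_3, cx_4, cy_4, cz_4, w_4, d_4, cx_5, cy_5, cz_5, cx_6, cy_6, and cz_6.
cx_1 = 4; cy_1 = 3.75; cz_1 = 2.25; cx_2 = 2.75; cy_2 = 2.75; cz_2 = 5.25; d_2 = 2.75; h_2 = 1.75; cx_3 = 3.75; cy_3 = 1.75; cz_3 = 2.25; r_3 = 0.5; cx_4 = 0.75; cy_4 = 5.5; cz_4 = 6.5; w_4 = 2.5; d_4 = 2; cx_5 = 6; cy_5 = 2; cz_5 = 4; cx_6 = 3.75; cy_6 = 1.5; cz_6 = 6.25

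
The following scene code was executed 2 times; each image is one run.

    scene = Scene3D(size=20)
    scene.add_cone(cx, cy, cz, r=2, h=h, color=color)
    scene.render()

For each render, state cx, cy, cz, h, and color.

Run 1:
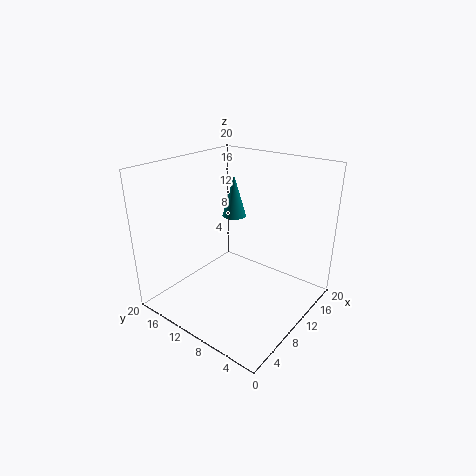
cx = 18, cy = 17, cz = 9, h = 7, color = 'teal'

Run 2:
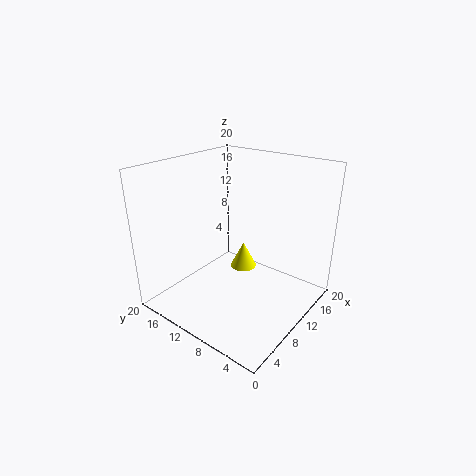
cx = 14, cy = 12, cz = 3, h = 4, color = 'yellow'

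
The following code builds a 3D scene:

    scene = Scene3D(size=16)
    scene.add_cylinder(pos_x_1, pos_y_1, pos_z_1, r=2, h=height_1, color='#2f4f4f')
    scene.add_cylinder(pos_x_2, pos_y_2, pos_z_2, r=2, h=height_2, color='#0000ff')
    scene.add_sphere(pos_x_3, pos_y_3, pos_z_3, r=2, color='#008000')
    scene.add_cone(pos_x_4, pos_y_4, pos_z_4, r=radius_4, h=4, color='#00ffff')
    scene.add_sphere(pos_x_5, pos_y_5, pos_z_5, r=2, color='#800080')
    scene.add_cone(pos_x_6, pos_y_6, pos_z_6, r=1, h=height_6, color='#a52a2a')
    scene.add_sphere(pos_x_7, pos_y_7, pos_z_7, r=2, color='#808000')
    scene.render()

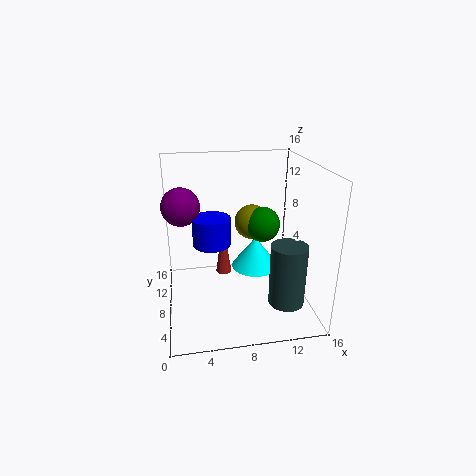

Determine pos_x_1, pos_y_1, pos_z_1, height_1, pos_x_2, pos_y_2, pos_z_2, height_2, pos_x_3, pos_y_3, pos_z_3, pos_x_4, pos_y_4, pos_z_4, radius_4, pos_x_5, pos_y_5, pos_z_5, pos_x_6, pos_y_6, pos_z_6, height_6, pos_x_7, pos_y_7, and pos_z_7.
pos_x_1 = 13, pos_y_1 = 5, pos_z_1 = 1, height_1 = 7, pos_x_2 = 5, pos_y_2 = 7, pos_z_2 = 8, height_2 = 3, pos_x_3 = 11, pos_y_3 = 9, pos_z_3 = 9, pos_x_4 = 11, pos_y_4 = 12, pos_z_4 = 2, radius_4 = 3, pos_x_5 = 2, pos_y_5 = 8, pos_z_5 = 12, pos_x_6 = 7, pos_y_6 = 13, pos_z_6 = 1, height_6 = 7, pos_x_7 = 10, pos_y_7 = 10, pos_z_7 = 9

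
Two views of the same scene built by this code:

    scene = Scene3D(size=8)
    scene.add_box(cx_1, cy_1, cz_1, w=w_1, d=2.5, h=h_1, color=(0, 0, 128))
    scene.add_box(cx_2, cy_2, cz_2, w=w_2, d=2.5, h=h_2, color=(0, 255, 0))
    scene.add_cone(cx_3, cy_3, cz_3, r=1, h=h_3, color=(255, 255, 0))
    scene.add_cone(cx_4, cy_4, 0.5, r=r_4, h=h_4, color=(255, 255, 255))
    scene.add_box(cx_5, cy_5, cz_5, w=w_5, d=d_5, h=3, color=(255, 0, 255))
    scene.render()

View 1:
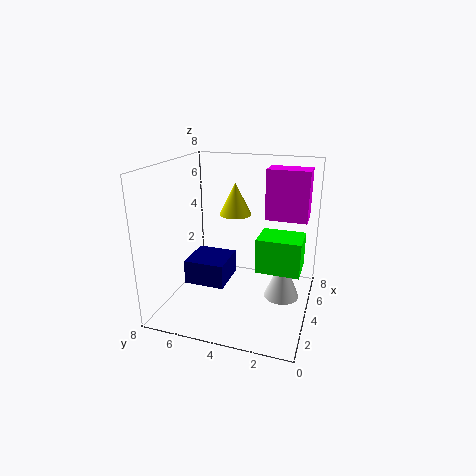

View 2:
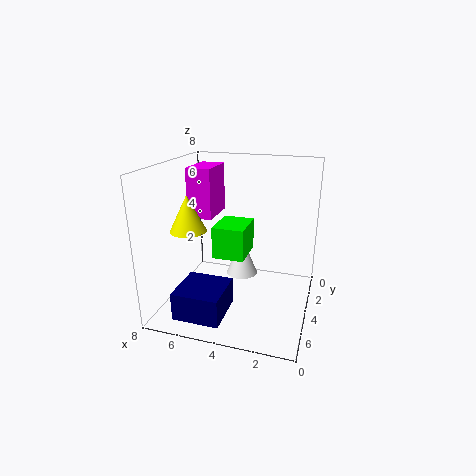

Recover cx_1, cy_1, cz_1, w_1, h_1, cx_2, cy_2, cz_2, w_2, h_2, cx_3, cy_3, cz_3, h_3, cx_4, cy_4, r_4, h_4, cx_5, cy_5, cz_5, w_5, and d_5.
cx_1 = 4, cy_1 = 5, cz_1 = 0.5, w_1 = 2.5, h_1 = 1.5, cx_2 = 4, cy_2 = 0.5, cz_2 = 2, w_2 = 2, h_2 = 2, cx_3 = 6.5, cy_3 = 5, cz_3 = 4.5, h_3 = 2, cx_4 = 4.5, cy_4 = 1.5, r_4 = 1, h_4 = 2.5, cx_5 = 6, cy_5 = 0.5, cz_5 = 4.5, w_5 = 1.5, d_5 = 2.5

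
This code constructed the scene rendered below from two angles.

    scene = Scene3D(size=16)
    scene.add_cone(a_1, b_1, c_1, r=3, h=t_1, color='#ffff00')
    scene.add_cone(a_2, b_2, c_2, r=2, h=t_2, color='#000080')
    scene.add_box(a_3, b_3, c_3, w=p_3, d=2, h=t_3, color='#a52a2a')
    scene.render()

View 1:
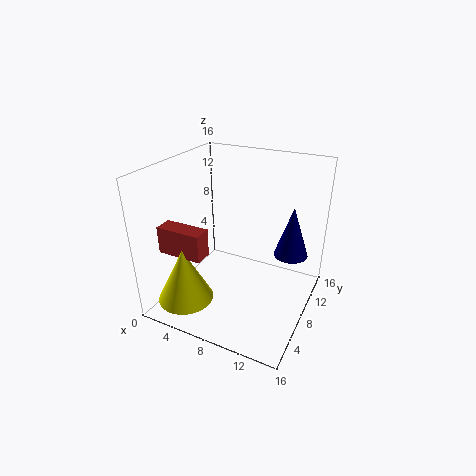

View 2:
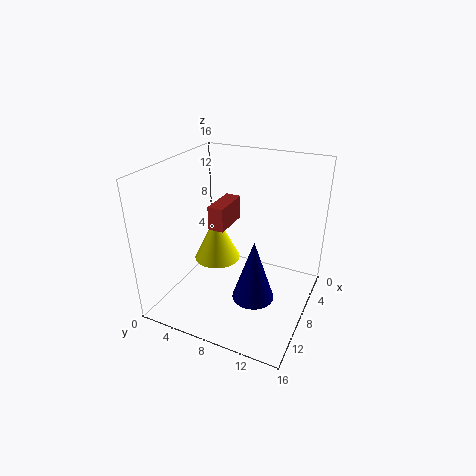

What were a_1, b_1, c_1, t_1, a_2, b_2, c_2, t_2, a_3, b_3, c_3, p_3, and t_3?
a_1 = 4, b_1 = 3, c_1 = 2, t_1 = 6, a_2 = 13, b_2 = 12, c_2 = 5, t_2 = 6, a_3 = 1, b_3 = 3, c_3 = 7, p_3 = 5, t_3 = 3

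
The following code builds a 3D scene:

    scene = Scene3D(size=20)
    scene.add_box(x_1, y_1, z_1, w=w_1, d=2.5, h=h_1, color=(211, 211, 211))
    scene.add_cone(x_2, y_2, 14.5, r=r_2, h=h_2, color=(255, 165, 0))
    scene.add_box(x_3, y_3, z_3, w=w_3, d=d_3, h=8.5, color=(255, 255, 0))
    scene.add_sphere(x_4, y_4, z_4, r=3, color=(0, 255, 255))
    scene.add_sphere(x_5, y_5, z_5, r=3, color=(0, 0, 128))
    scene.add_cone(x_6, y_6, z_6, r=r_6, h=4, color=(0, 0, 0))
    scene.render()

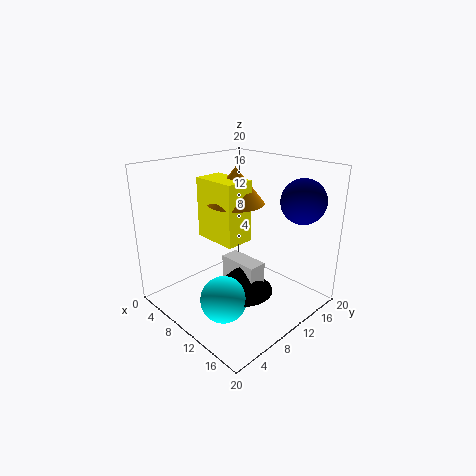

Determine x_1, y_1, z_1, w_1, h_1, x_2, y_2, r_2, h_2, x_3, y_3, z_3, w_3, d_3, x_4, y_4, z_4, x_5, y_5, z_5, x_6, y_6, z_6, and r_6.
x_1 = 9.5; y_1 = 7.5; z_1 = 3; w_1 = 5.5; h_1 = 5; x_2 = 8.5; y_2 = 11; r_2 = 4; h_2 = 5; x_3 = 4.5; y_3 = 7.5; z_3 = 9.5; w_3 = 6.5; d_3 = 4; x_4 = 13; y_4 = 4.5; z_4 = 4; x_5 = 16.5; y_5 = 15.5; z_5 = 15.5; x_6 = 13; y_6 = 8; z_6 = 4; r_6 = 4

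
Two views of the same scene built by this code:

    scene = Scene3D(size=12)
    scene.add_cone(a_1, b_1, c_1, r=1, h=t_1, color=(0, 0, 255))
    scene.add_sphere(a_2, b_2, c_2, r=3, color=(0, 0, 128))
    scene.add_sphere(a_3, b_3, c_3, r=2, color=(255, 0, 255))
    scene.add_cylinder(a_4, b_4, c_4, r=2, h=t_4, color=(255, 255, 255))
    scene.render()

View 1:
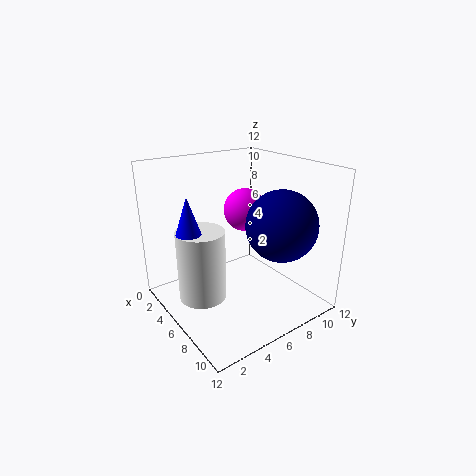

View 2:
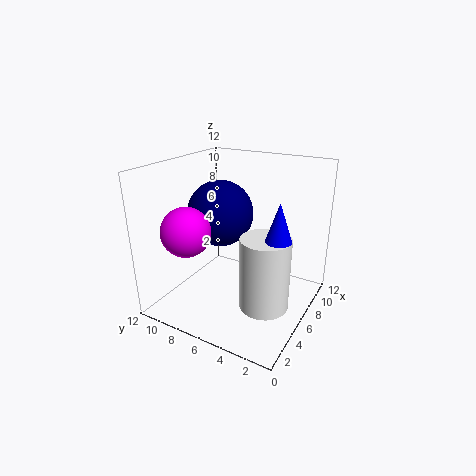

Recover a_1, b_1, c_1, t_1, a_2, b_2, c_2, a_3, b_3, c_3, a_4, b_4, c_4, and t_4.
a_1 = 5
b_1 = 2
c_1 = 7
t_1 = 3
a_2 = 8
b_2 = 9
c_2 = 7
a_3 = 3
b_3 = 9
c_3 = 7
a_4 = 5
b_4 = 3
c_4 = 1
t_4 = 6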